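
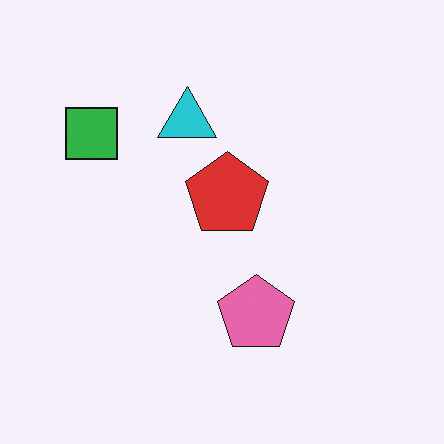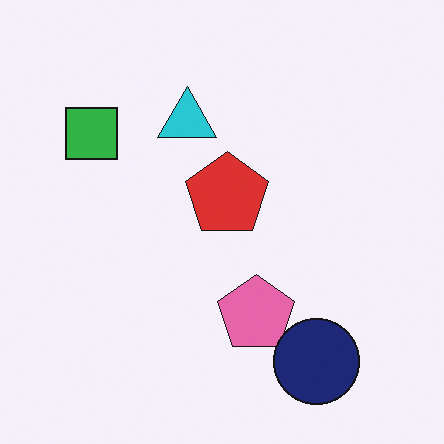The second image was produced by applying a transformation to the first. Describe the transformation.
This is the original image overlaid with an additional navy circle.

A navy circle appears in the second image that is absent from the first.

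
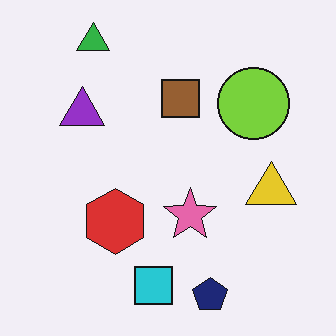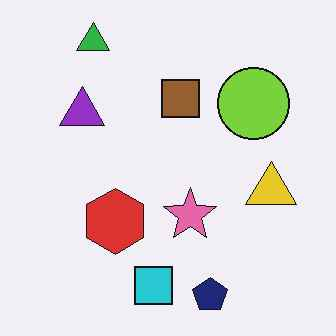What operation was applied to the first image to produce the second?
This is the original image given moderate JPEG compression.

Blocky 8×8 compression artifacts appear around shape edges and the flat background shows ringing — characteristic JPEG degradation.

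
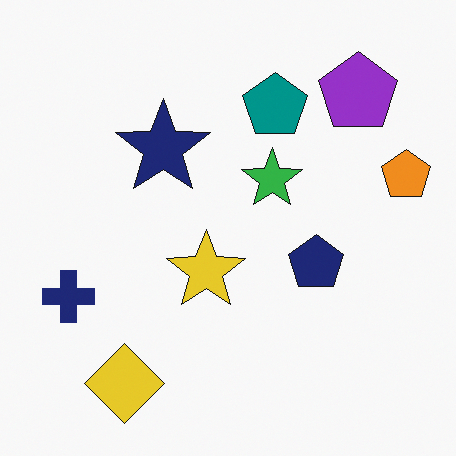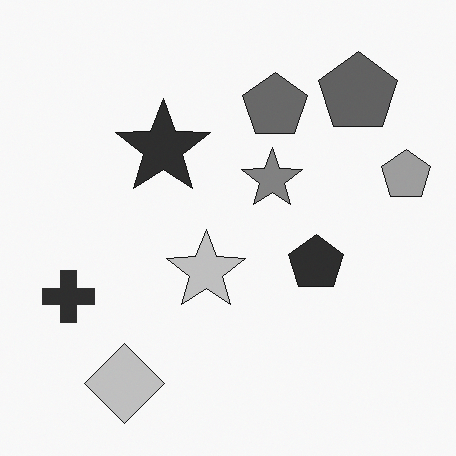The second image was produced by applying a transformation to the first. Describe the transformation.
It was converted to grayscale.

All color is removed — every shape is now a shade of grey.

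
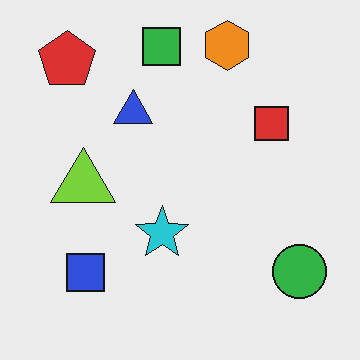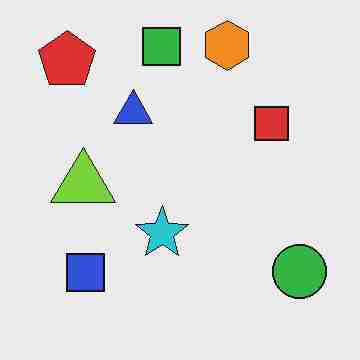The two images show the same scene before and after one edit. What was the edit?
The transformation is: degraded with heavy JPEG compression.

Blocky 8×8 compression artifacts appear around shape edges and the flat background shows ringing — characteristic JPEG degradation.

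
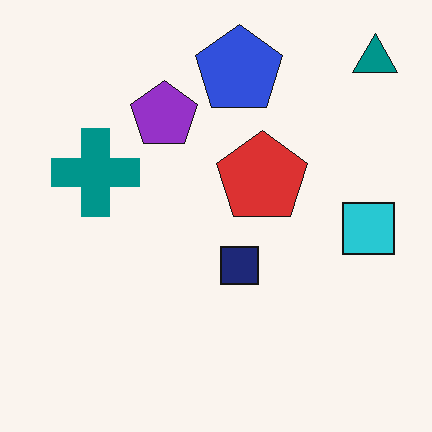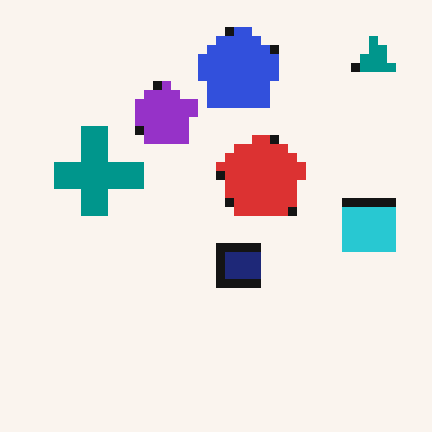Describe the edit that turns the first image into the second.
The image was heavily pixelated into large blocks.

Shapes are reduced to large square blocks; fine edges and outlines are lost — a downscale-then-upscale (mosaic) effect.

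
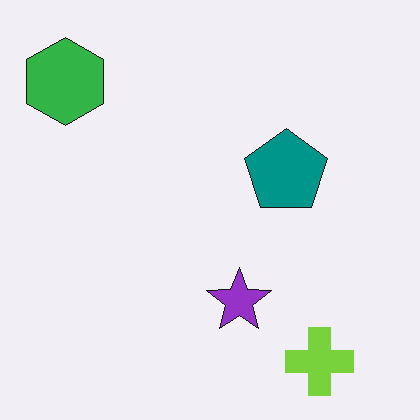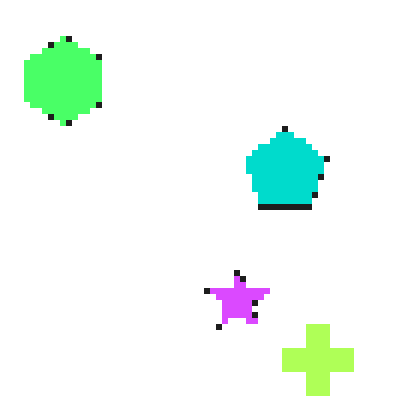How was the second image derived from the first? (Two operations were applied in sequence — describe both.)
Noticeably brightened, then pixelated into visible square blocks.

Every pixel — background and shapes alike — is uniformly brightened. Shapes are reduced to large square blocks; fine edges and outlines are lost — a downscale-then-upscale (mosaic) effect.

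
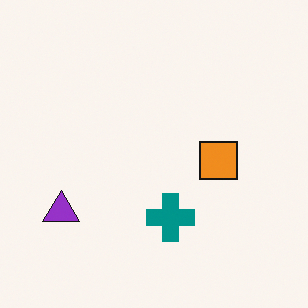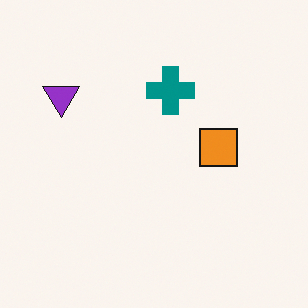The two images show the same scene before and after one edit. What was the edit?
Flipped vertically (top ↔ bottom).

The teal cross is in the bottom of the first image and the top of the second — shapes on opposite sides of the horizontal midline have swapped in a mirror flip.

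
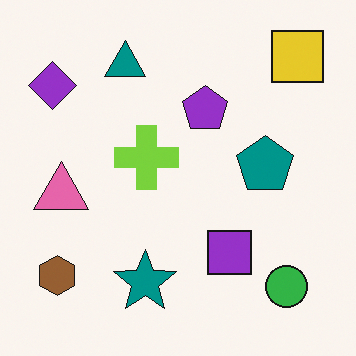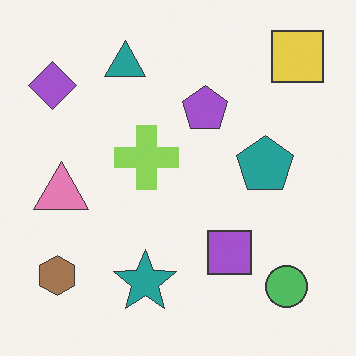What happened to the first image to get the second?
It was given slightly reduced contrast.

Tones are pushed toward mid-grey across the whole image — a global contrast change.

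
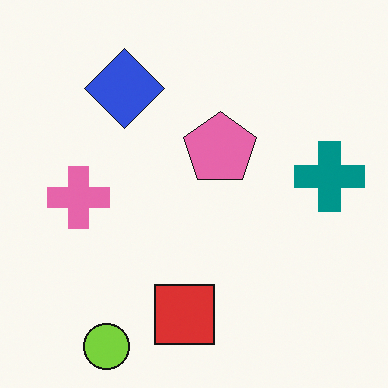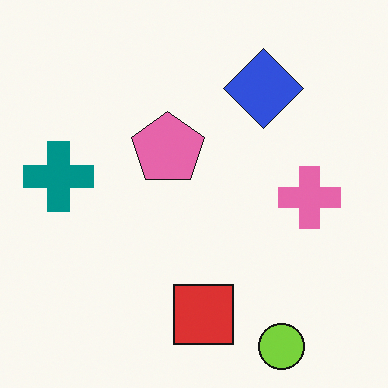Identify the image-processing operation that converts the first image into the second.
The second image is the first flipped horizontally (left ↔ right).

The teal cross is in the right of the first image and the left of the second — shapes on opposite sides of the vertical midline have swapped in a mirror flip.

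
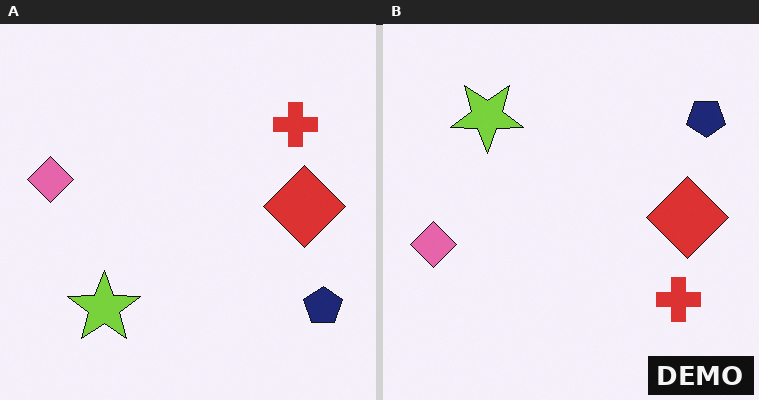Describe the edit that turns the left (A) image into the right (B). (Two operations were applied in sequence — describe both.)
This is the original image flipped vertically (top ↔ bottom), then watermarked with the text "DEMO" in the lower-right corner.

The lime star is in the bottom-left of the left (A) image and the top-left of the right (B) — shapes on opposite sides of the horizontal midline have swapped in a mirror flip. A dark label reading "DEMO" appears in the lower-right corner.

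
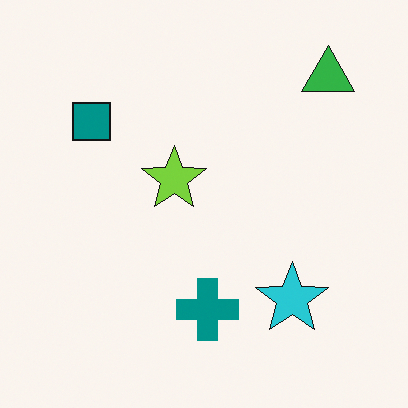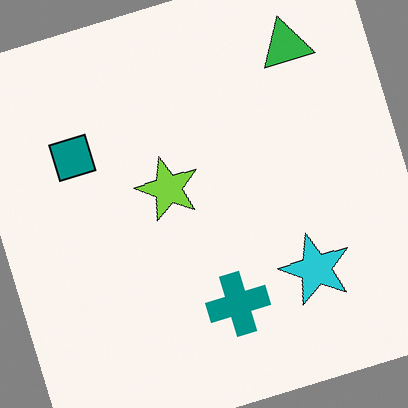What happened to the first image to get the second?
This is the original image rotated counter-clockwise by a clearly visible amount.

Every shape is tilted by the same angle and the image corners show triangular fill wedges — a whole-image rotation by a non-right angle.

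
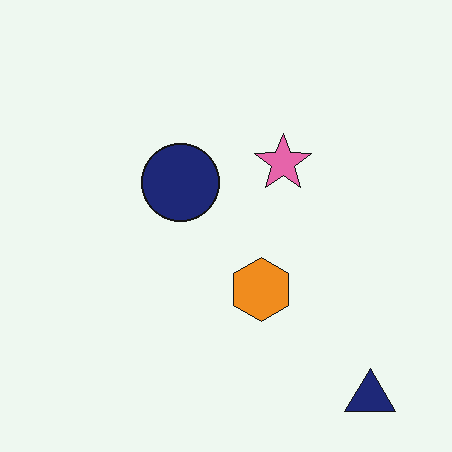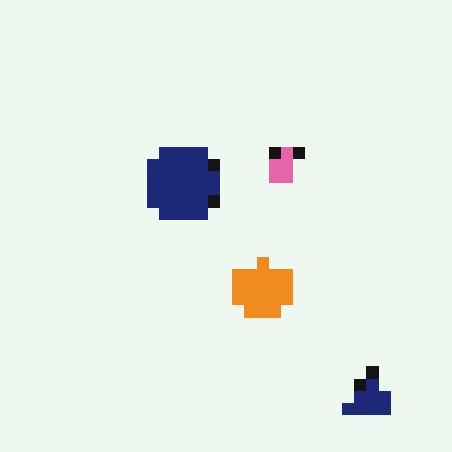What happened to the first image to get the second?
The image was heavily pixelated into large blocks.

Shapes are reduced to large square blocks; fine edges and outlines are lost — a downscale-then-upscale (mosaic) effect.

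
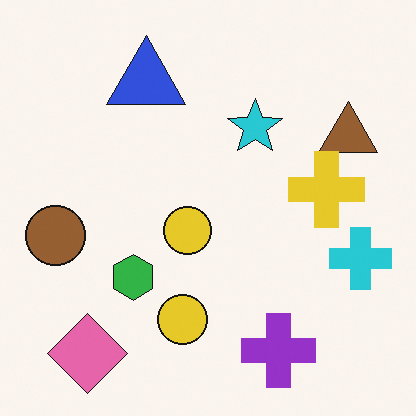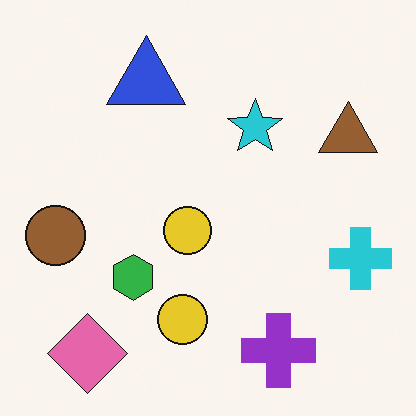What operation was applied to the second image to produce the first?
This is the original image overlaid with an additional yellow cross.

A yellow cross appears in the first image that is absent from the second.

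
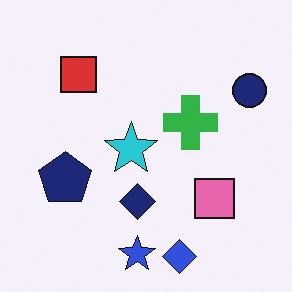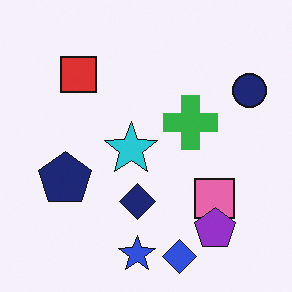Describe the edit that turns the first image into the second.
This is the original image overlaid with an additional purple pentagon.

A purple pentagon appears in the second image that is absent from the first.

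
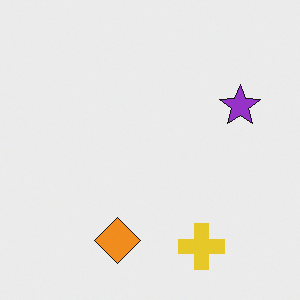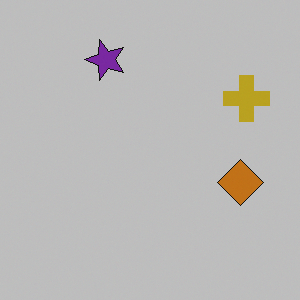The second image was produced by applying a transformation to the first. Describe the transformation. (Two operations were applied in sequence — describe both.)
The transformation is: rotated 90° counter-clockwise, then darkened a little.

The yellow cross sits in the bottom-right of the first image and the top-right of the second — consistent with a whole-image 90° counter-clockwise rotation. Every pixel — background and shapes alike — is uniformly darkened.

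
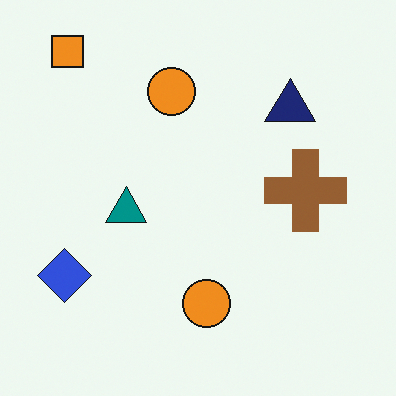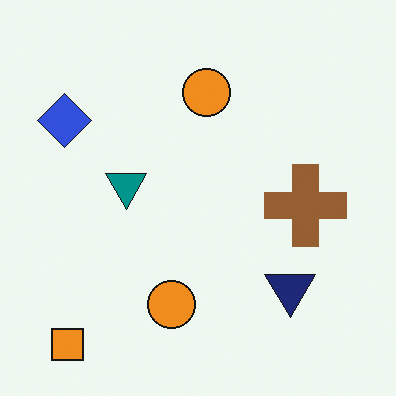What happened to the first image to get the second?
Flipped vertically (top ↔ bottom).

The orange square is in the top-left of the first image and the bottom-left of the second — shapes on opposite sides of the horizontal midline have swapped in a mirror flip.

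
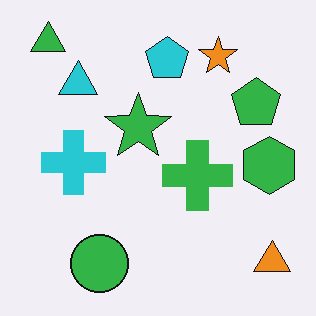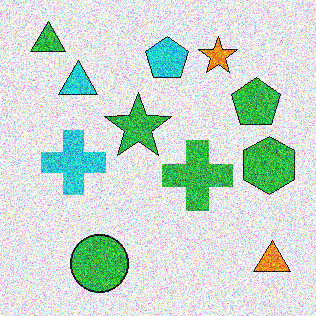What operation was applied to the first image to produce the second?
The transformation is: degraded with heavy additive noise.

Random speckle covers the whole image, including the flat background.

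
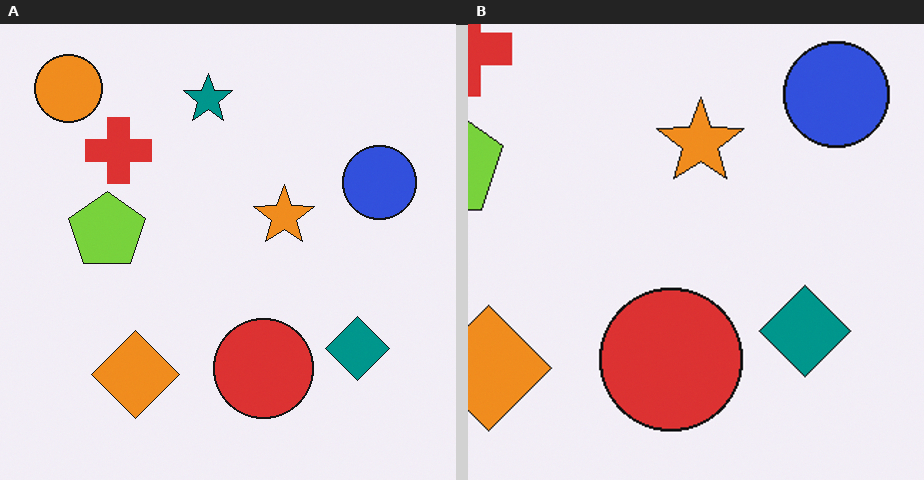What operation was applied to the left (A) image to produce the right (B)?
Cropped slightly and scaled back up.

The visible shapes are larger and the field of view is narrower; shapes near the original edges may be partly or wholly outside the frame — a crop-and-rescale.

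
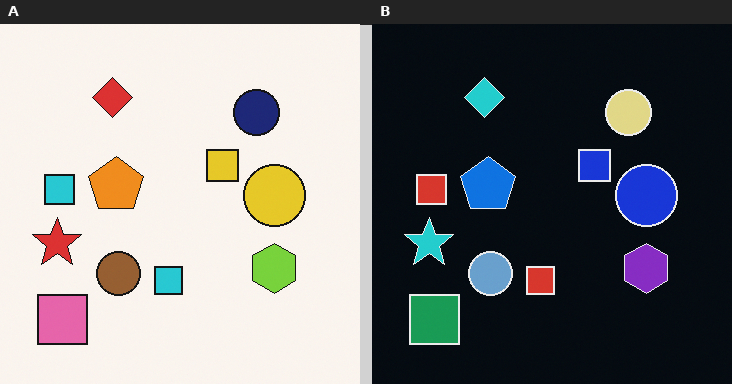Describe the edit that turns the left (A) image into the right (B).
The image was color-inverted (negative).

The light background has become dark and every shape's color is its complement — a photographic negative.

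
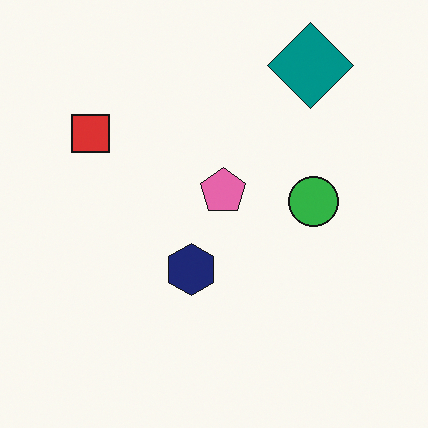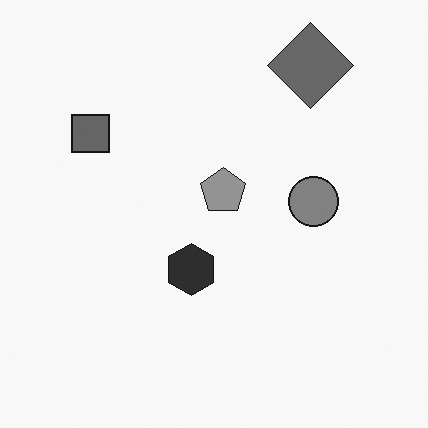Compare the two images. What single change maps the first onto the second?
It was converted to grayscale.

All color is removed — every shape is now a shade of grey.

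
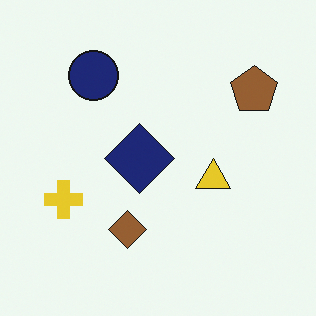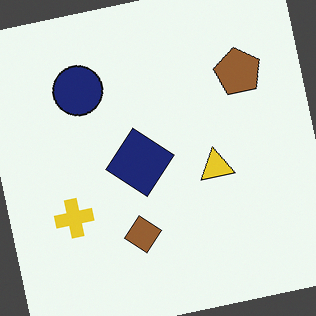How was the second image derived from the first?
It was rotated counter-clockwise by a small amount.

Every shape is tilted by the same angle and the image corners show triangular fill wedges — a whole-image rotation by a non-right angle.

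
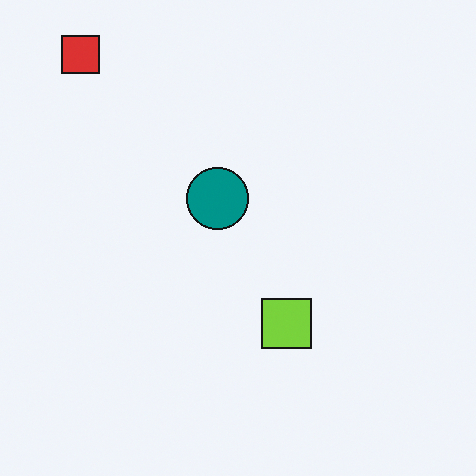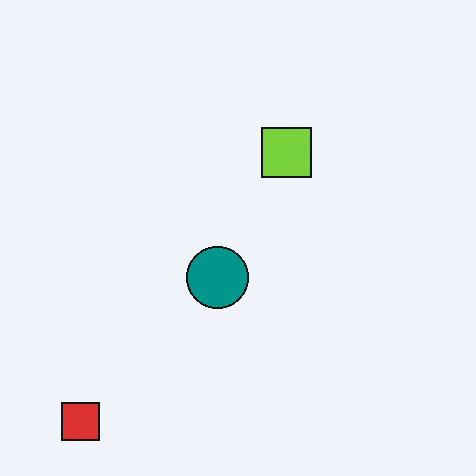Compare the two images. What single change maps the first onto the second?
The image was flipped vertically (top ↔ bottom).

The red square is in the top-left of the first image and the bottom-left of the second — shapes on opposite sides of the horizontal midline have swapped in a mirror flip.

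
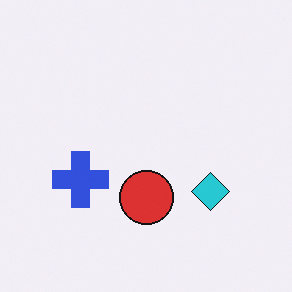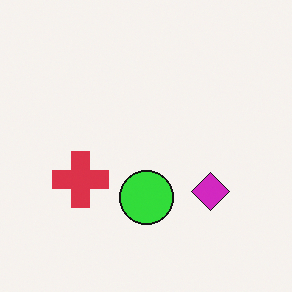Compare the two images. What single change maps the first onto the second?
The second image is the first hue-shifted through roughly a third of the color wheel.

Every shape's color has rotated by the same amount around the hue wheel — a uniform hue shift.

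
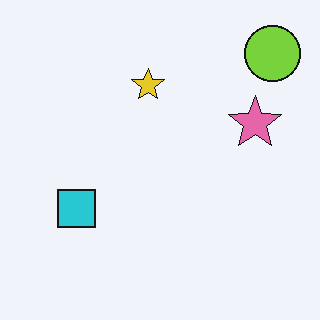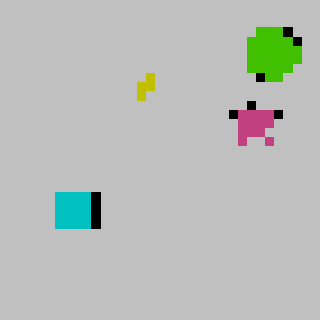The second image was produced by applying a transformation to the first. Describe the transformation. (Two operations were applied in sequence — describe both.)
This is the original image heavily posterized to just a handful of flat colors, then heavily pixelated into large blocks.

Each flat color has snapped to a coarser quantized level — most visibly, the near-white background has dropped to a flat grey. Shapes are reduced to large square blocks; fine edges and outlines are lost — a downscale-then-upscale (mosaic) effect.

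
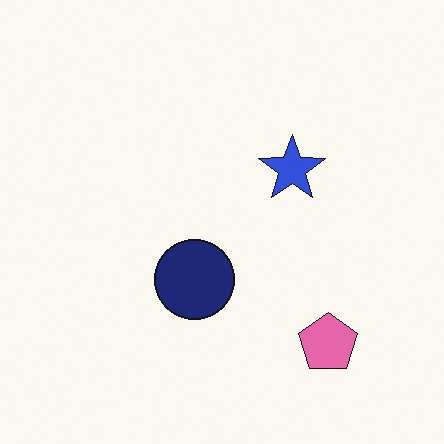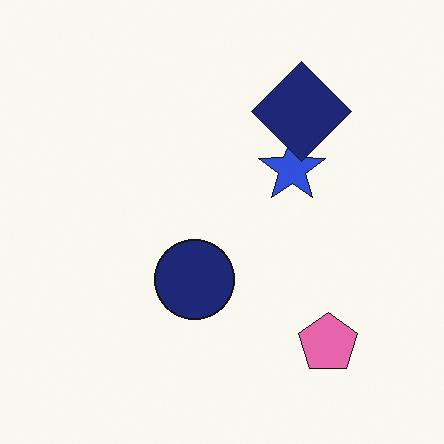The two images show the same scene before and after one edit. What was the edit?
The image was overlaid with an additional navy diamond.

A navy diamond appears in the second image that is absent from the first.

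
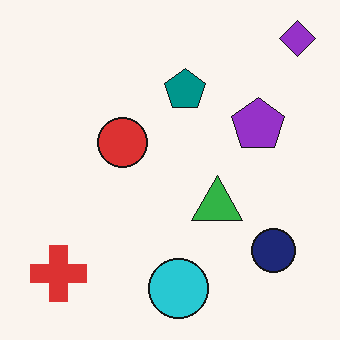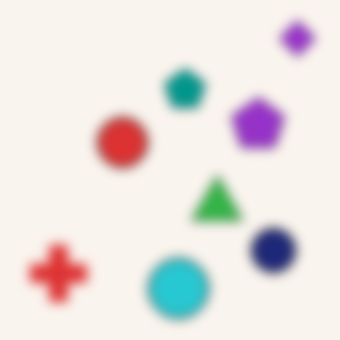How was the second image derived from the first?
This is the original image strongly gaussian-blurred.

Shape edges and outlines are uniformly softened across the whole image.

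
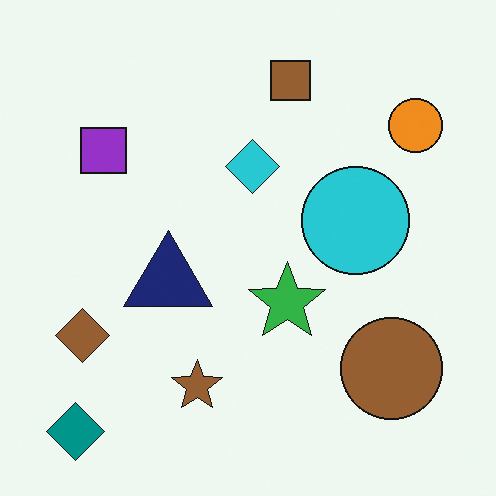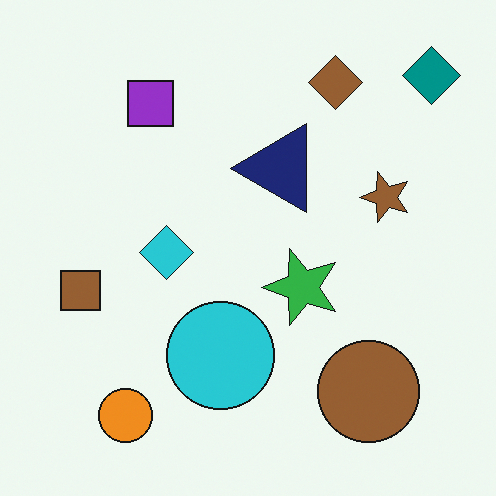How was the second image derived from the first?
The image was transposed (reflected across the top-left ↔ bottom-right diagonal).

Shapes have swapped their row and column positions — what was in the top-right is now in the bottom-left — a diagonal reflection.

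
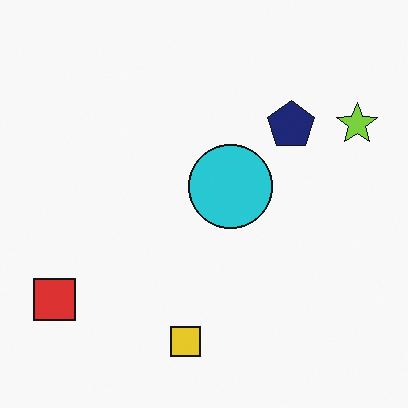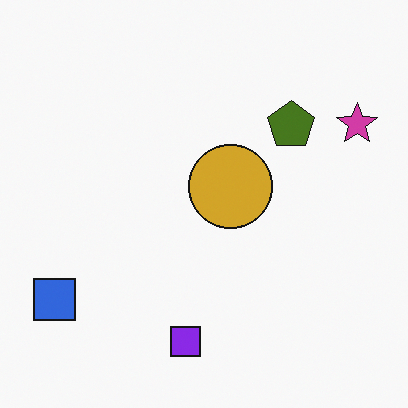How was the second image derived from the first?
The second image is the first hue-shifted by a large amount.

Every shape's color has rotated by the same amount around the hue wheel — a uniform hue shift.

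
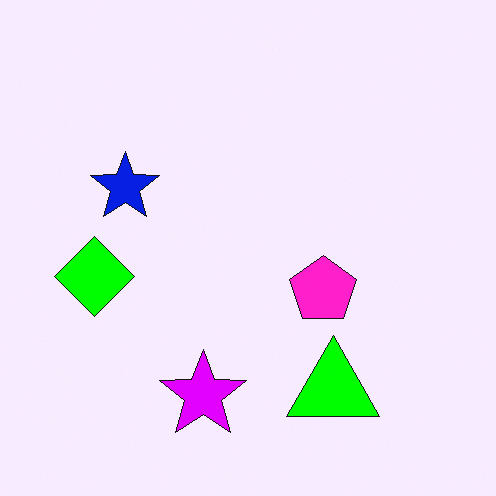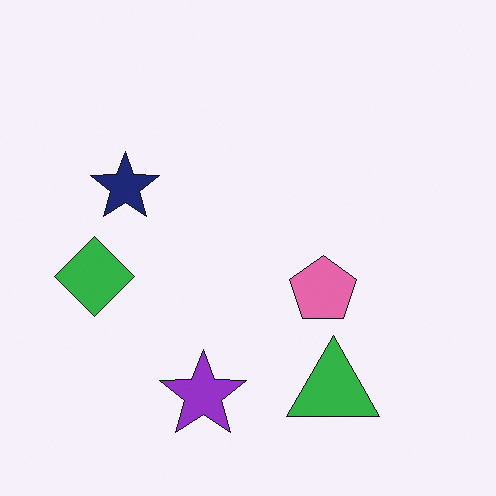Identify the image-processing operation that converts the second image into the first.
The image was heavily oversaturated.

All colors are more vivid — a global saturation change.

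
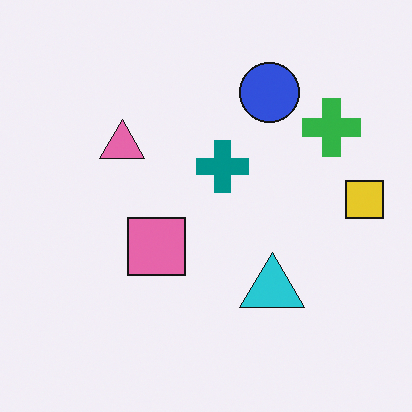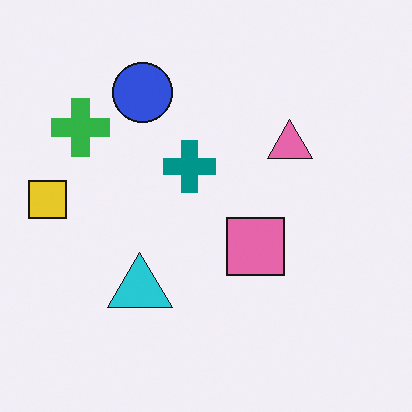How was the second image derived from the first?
It was flipped horizontally (left ↔ right).

The yellow square is in the right of the first image and the left of the second — shapes on opposite sides of the vertical midline have swapped in a mirror flip.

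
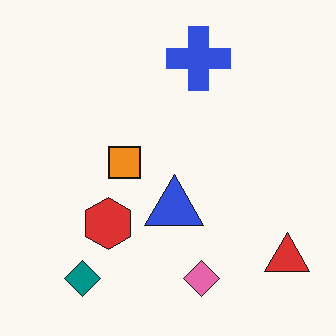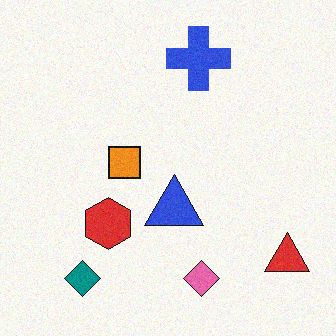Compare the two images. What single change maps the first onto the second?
This is the original image degraded with a light layer of grain.

Random speckle covers the whole image, including the flat background.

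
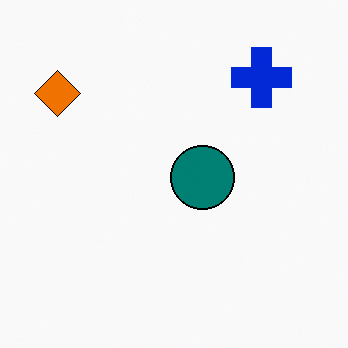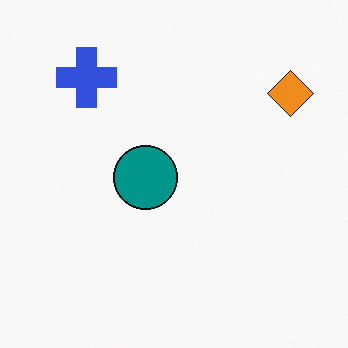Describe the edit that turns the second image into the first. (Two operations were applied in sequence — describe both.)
It was given slightly increased contrast, then flipped horizontally (left ↔ right).

Tones are pushed away from mid-grey across the whole image — a global contrast change. The orange diamond is in the top-right of the second image and the top-left of the first — shapes on opposite sides of the vertical midline have swapped in a mirror flip.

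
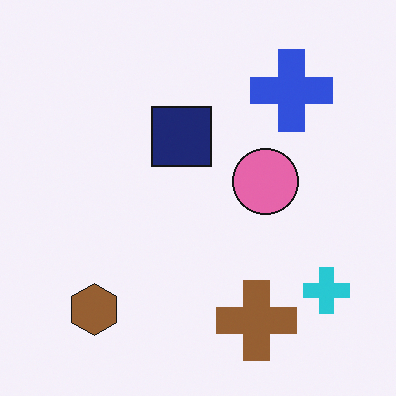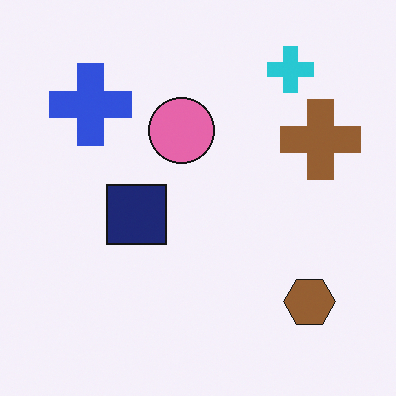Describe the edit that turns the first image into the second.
The second image is the first rotated 90° counter-clockwise.

The cyan cross sits in the bottom-right of the first image and the top-right of the second — consistent with a whole-image 90° counter-clockwise rotation.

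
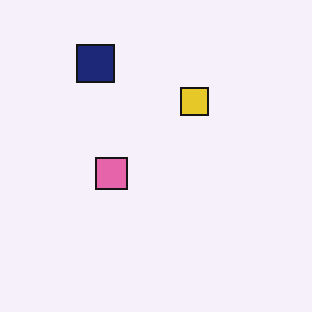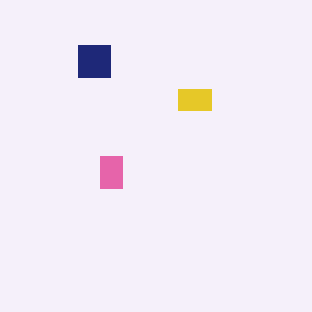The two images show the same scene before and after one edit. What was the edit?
The transformation is: coarsely pixelated.

Shapes are reduced to large square blocks; fine edges and outlines are lost — a downscale-then-upscale (mosaic) effect.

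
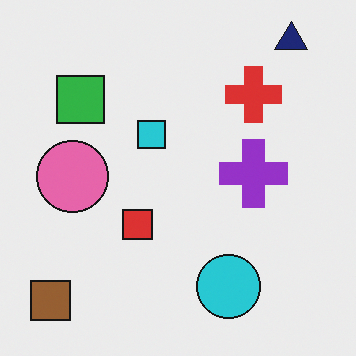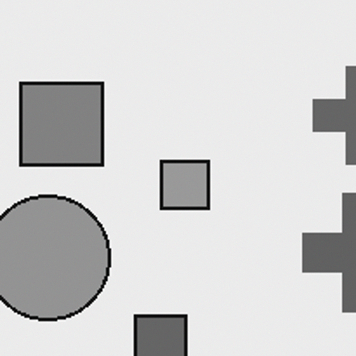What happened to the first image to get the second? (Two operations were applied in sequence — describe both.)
This is the original image converted to grayscale, then cropped to a noticeably smaller region and rescaled.

All color is removed — every shape is now a shade of grey. The visible shapes are larger and the field of view is narrower; shapes near the original edges may be partly or wholly outside the frame — a crop-and-rescale.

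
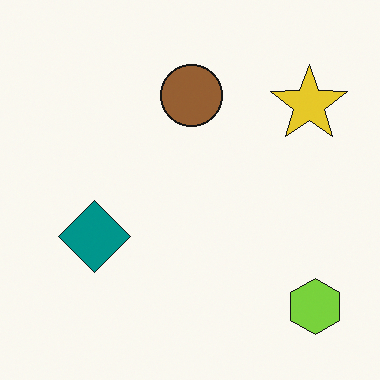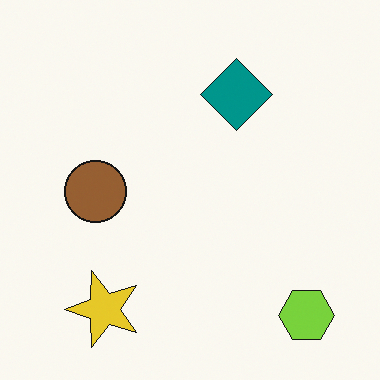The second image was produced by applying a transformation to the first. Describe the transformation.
Transposed (reflected across the top-left ↔ bottom-right diagonal).

Shapes have swapped their row and column positions — what was in the top-right is now in the bottom-left — a diagonal reflection.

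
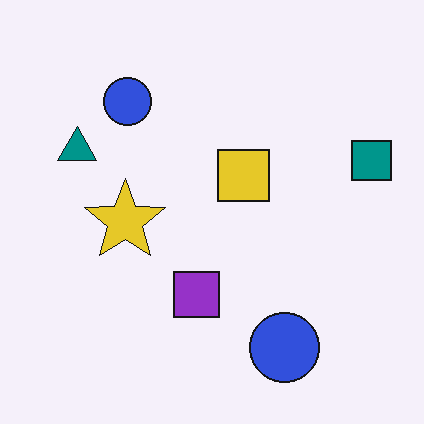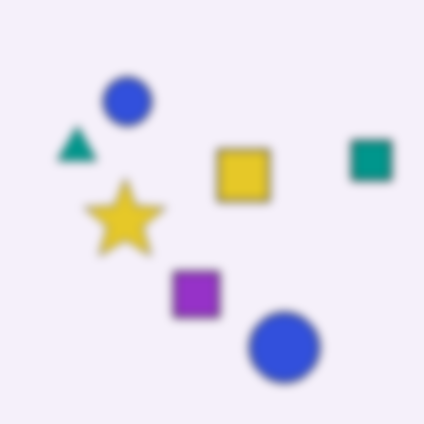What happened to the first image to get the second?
This is the original image noticeably gaussian-blurred.

Shape edges and outlines are uniformly softened across the whole image.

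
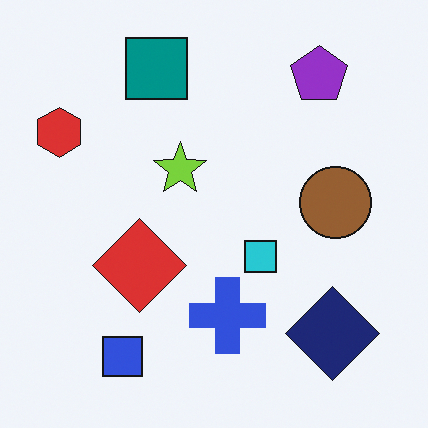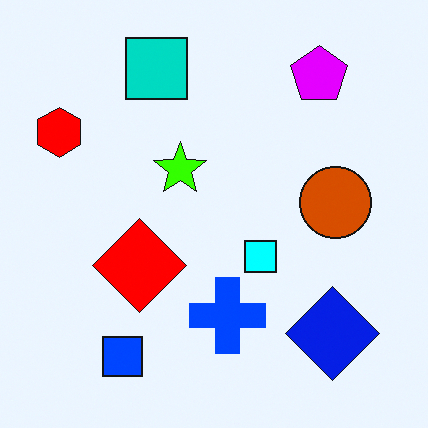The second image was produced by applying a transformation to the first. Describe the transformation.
Heavily oversaturated.

All colors are more vivid — a global saturation change.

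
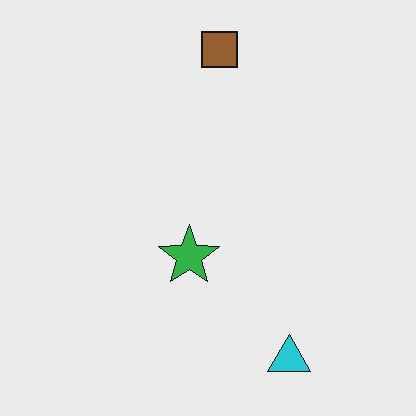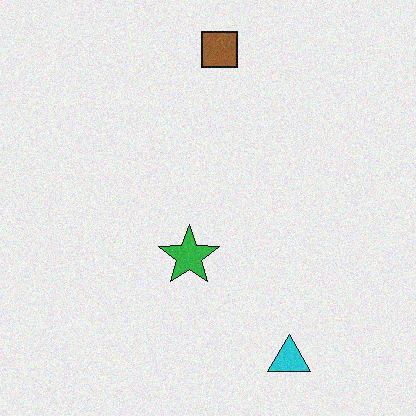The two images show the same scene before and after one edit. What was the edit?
The second image is the first degraded with light additive noise.

Random speckle covers the whole image, including the flat background.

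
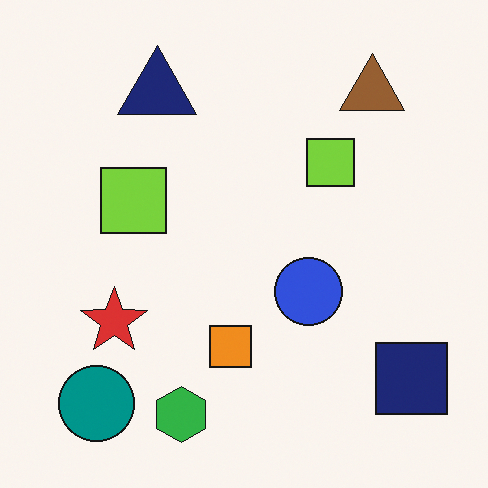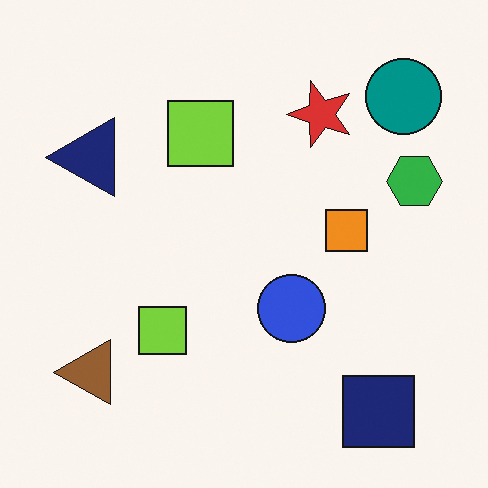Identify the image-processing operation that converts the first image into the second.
The transformation is: transposed (reflected across the top-left ↔ bottom-right diagonal).

Shapes have swapped their row and column positions — what was in the top-right is now in the bottom-left — a diagonal reflection.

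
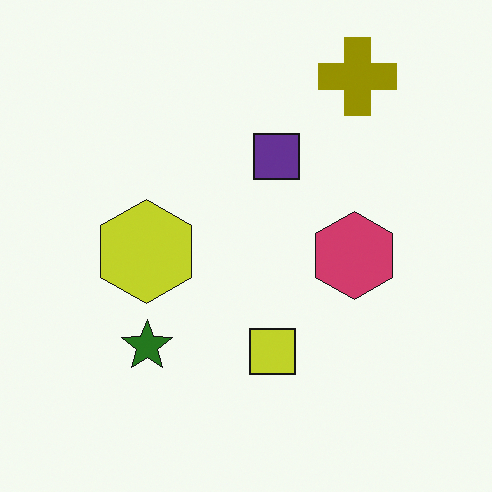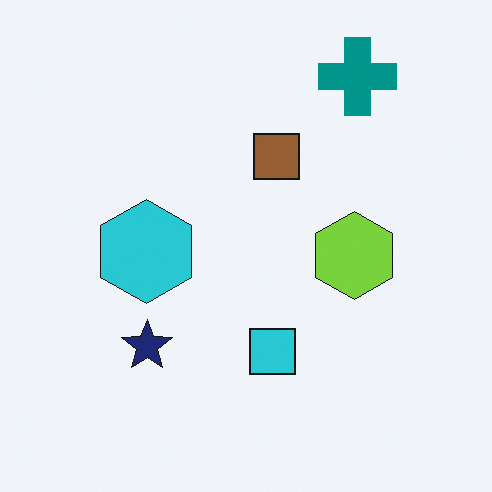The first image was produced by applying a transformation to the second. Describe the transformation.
The first image is the second hue-shifted by a large amount.

Every shape's color has rotated by the same amount around the hue wheel — a uniform hue shift.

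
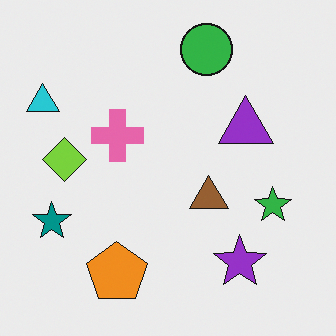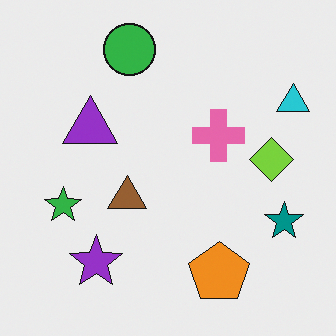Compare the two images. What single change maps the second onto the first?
The transformation is: flipped horizontally (left ↔ right).

The cyan triangle is in the top-right of the second image and the top-left of the first — shapes on opposite sides of the vertical midline have swapped in a mirror flip.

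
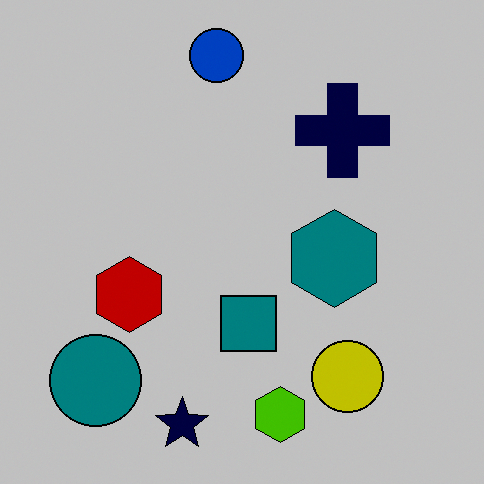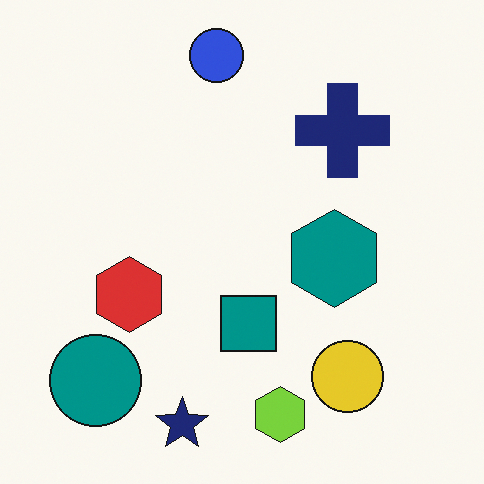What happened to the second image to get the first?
The transformation is: aggressively posterized.

Each flat color has snapped to a coarser quantized level — most visibly, the near-white background has dropped to a flat grey.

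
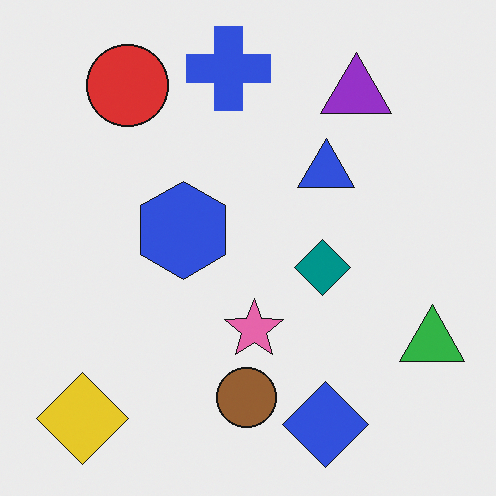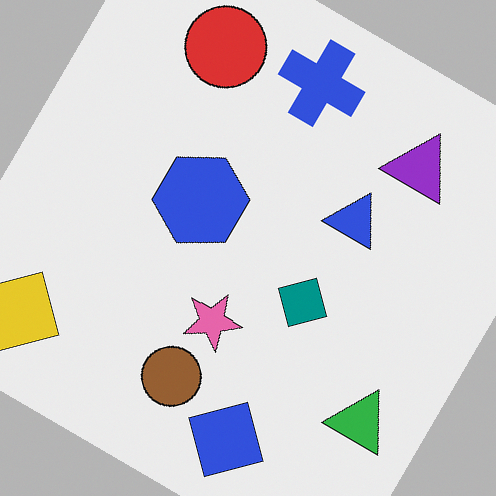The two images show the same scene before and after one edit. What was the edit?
The transformation is: rotated clockwise by a large amount — several tens of degrees.

Every shape is tilted by the same angle and the image corners show triangular fill wedges — a whole-image rotation by a non-right angle.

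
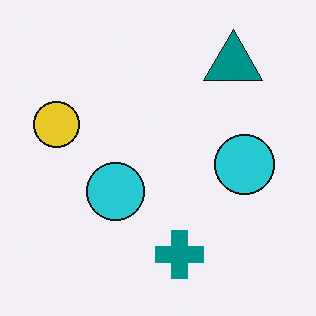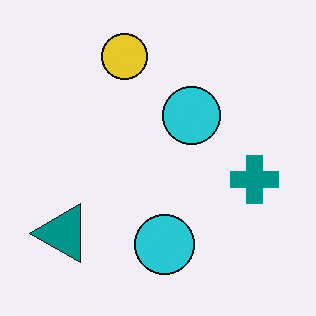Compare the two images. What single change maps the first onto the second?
Transposed (reflected across the top-left ↔ bottom-right diagonal).

Shapes have swapped their row and column positions — what was in the top-right is now in the bottom-left — a diagonal reflection.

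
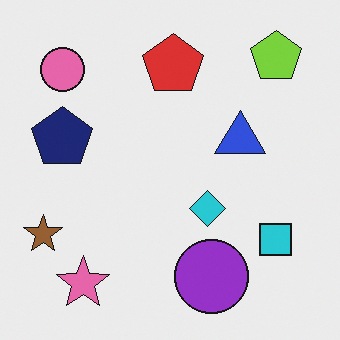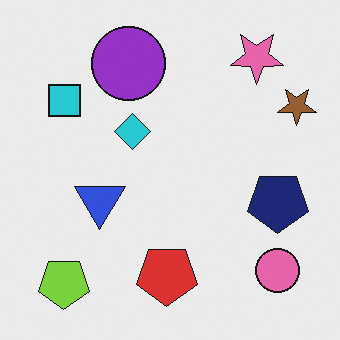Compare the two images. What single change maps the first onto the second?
Rotated 180°.

The lime pentagon sits in the top-right of the first image and the bottom-left of the second — consistent with a whole-image 180° rotation.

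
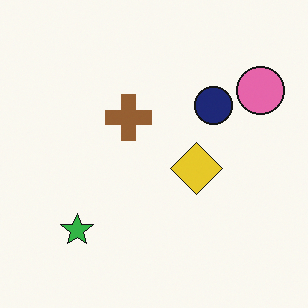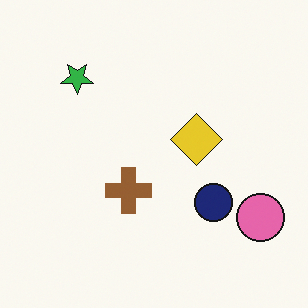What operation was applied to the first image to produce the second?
The transformation is: flipped vertically (top ↔ bottom).

The green star is in the bottom-left of the first image and the top-left of the second — shapes on opposite sides of the horizontal midline have swapped in a mirror flip.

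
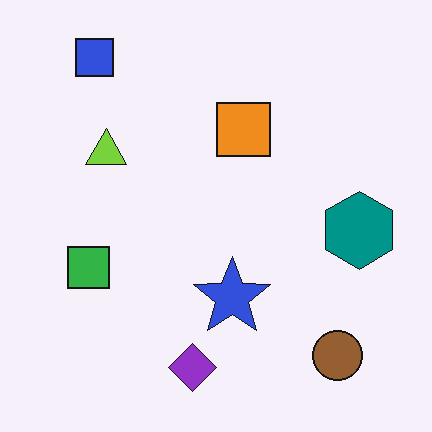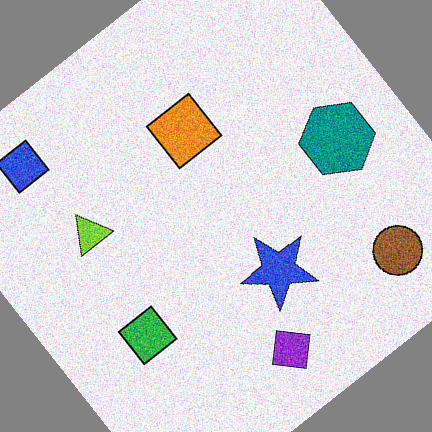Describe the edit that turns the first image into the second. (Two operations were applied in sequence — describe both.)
The second image is the first degraded with moderate additive noise, then rotated counter-clockwise by a large amount — several tens of degrees.

Random speckle covers the whole image, including the flat background. Every shape is tilted by the same angle and the image corners show triangular fill wedges — a whole-image rotation by a non-right angle.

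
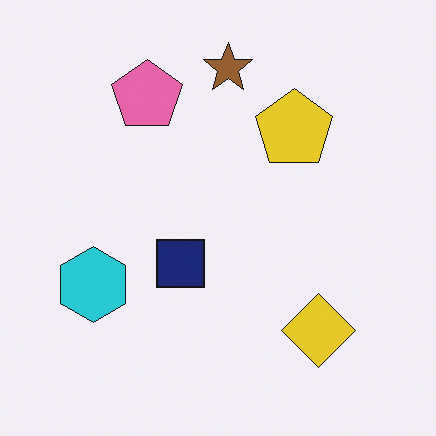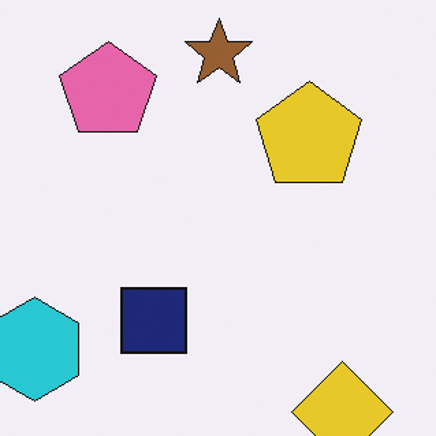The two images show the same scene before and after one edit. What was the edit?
The second image is the first cropped to a modestly smaller region and rescaled.

The visible shapes are larger and the field of view is narrower; shapes near the original edges may be partly or wholly outside the frame — a crop-and-rescale.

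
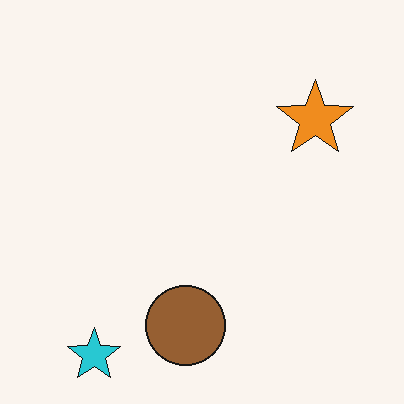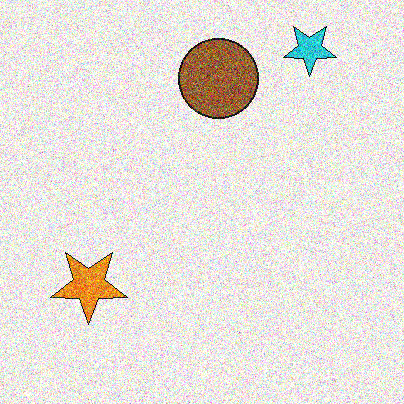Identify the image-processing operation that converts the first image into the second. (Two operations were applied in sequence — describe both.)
This is the original image rotated 180°, then degraded with a thick layer of grain.

The cyan star sits in the bottom-left of the first image and the top-right of the second — consistent with a whole-image 180° rotation. Random speckle covers the whole image, including the flat background.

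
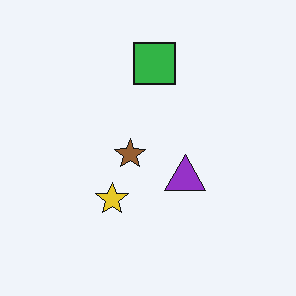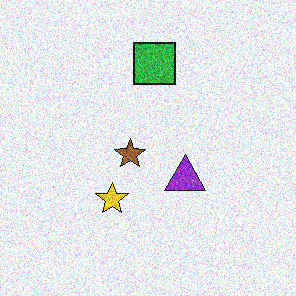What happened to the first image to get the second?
The transformation is: degraded with heavy additive noise.

Random speckle covers the whole image, including the flat background.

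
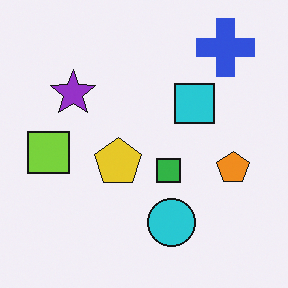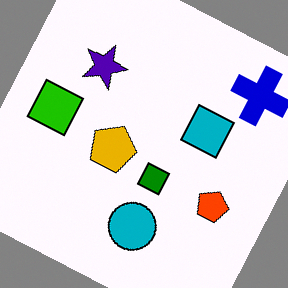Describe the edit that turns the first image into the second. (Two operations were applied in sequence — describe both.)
Given much higher contrast, then rotated clockwise by a moderate amount.

Tones are pushed away from mid-grey across the whole image — a global contrast change. Every shape is tilted by the same angle and the image corners show triangular fill wedges — a whole-image rotation by a non-right angle.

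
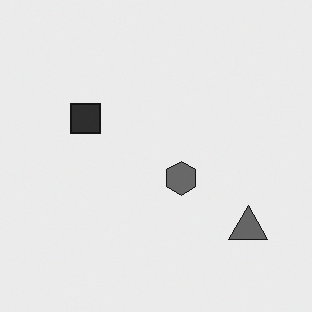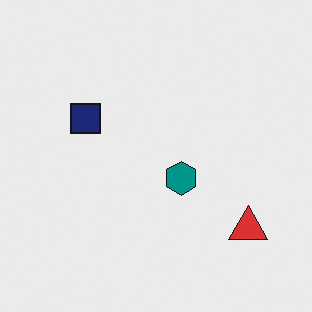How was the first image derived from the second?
It was converted to grayscale.

All color is removed — every shape is now a shade of grey.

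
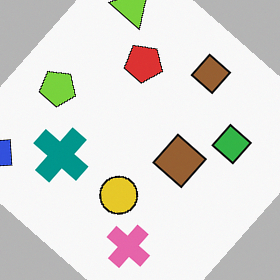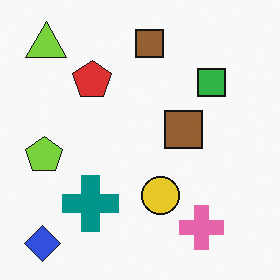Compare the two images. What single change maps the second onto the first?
The transformation is: rotated clockwise by a large amount — several tens of degrees.

Every shape is tilted by the same angle and the image corners show triangular fill wedges — a whole-image rotation by a non-right angle.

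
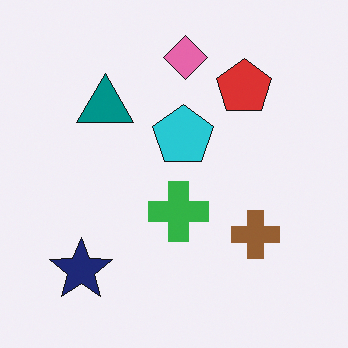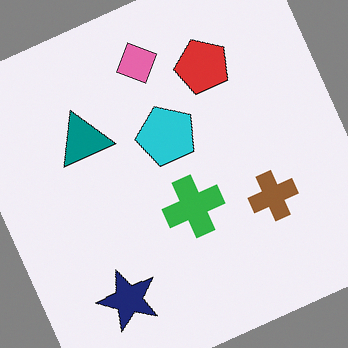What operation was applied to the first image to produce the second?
It was rotated counter-clockwise by a clearly visible amount.

Every shape is tilted by the same angle and the image corners show triangular fill wedges — a whole-image rotation by a non-right angle.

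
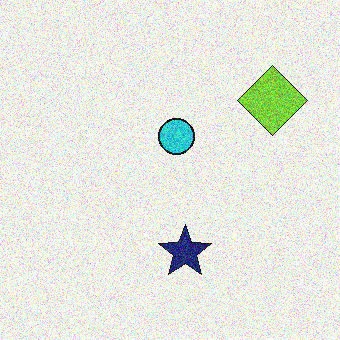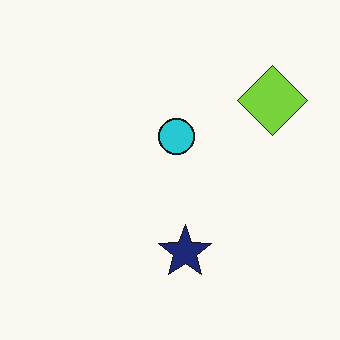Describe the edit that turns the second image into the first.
The transformation is: degraded with strong gaussian noise.

Random speckle covers the whole image, including the flat background.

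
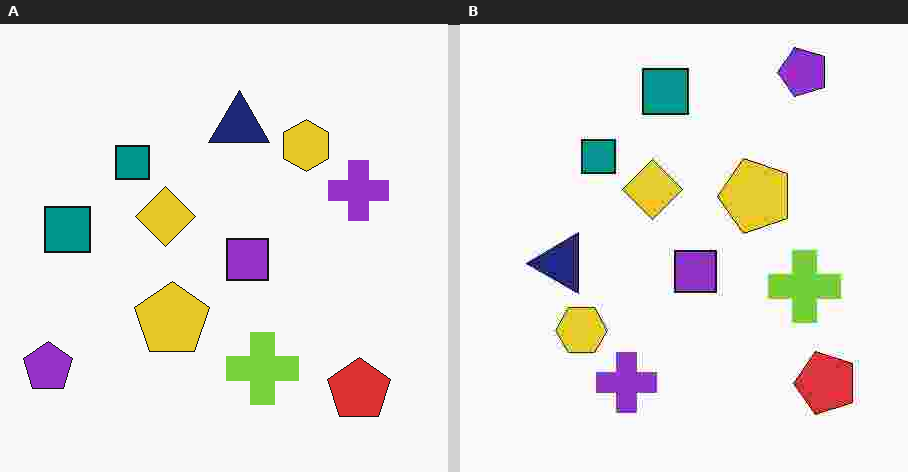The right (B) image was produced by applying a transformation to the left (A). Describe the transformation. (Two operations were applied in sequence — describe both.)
The transformation is: transposed (reflected across the top-left ↔ bottom-right diagonal), then degraded with heavy JPEG compression.

Shapes have swapped their row and column positions — what was in the top-right is now in the bottom-left — a diagonal reflection. Blocky 8×8 compression artifacts appear around shape edges and the flat background shows ringing — characteristic JPEG degradation.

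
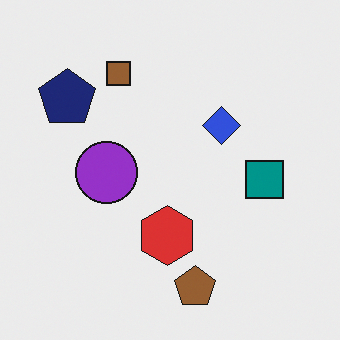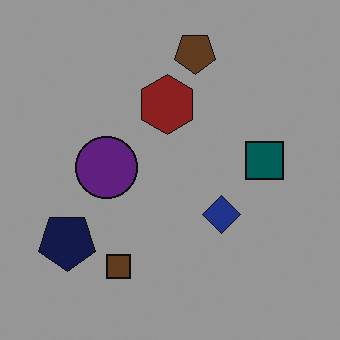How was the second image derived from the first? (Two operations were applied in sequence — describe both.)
This is the original image flipped vertically (top ↔ bottom), then substantially darkened.

The brown pentagon is in the bottom of the first image and the top of the second — shapes on opposite sides of the horizontal midline have swapped in a mirror flip. Every pixel — background and shapes alike — is uniformly darkened.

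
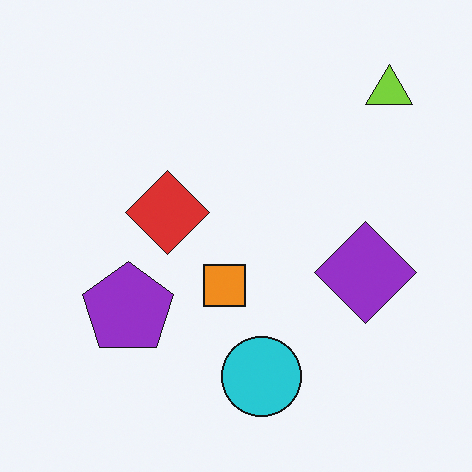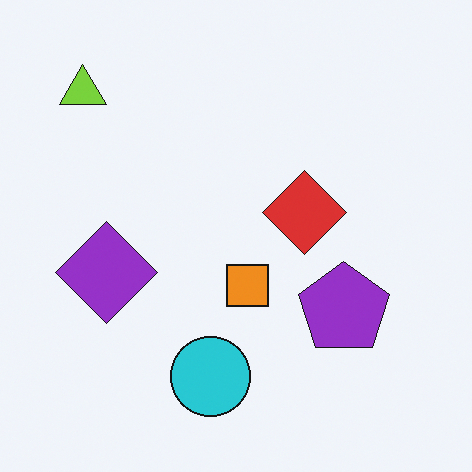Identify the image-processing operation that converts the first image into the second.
This is the original image flipped horizontally (left ↔ right).

The lime triangle is in the top-right of the first image and the top-left of the second — shapes on opposite sides of the vertical midline have swapped in a mirror flip.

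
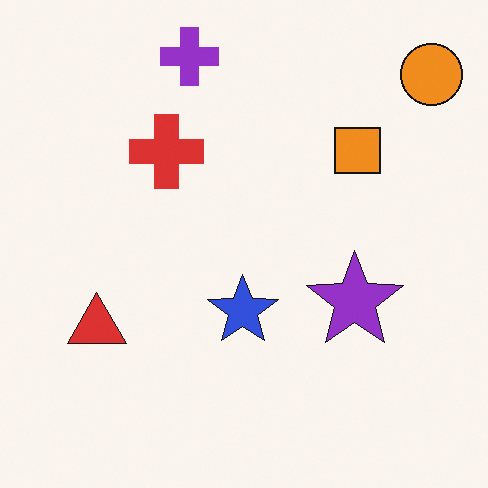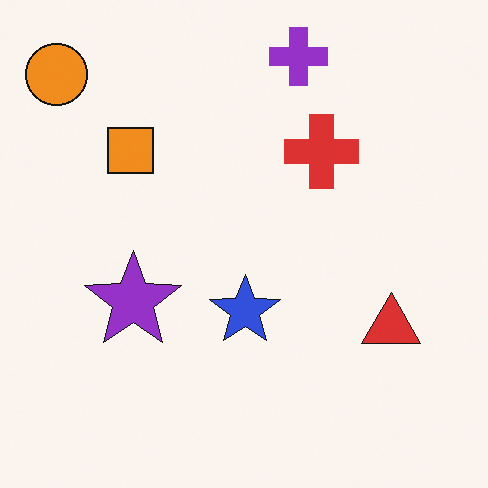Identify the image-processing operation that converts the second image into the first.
It was flipped horizontally (left ↔ right).

The orange circle is in the top-left of the second image and the top-right of the first — shapes on opposite sides of the vertical midline have swapped in a mirror flip.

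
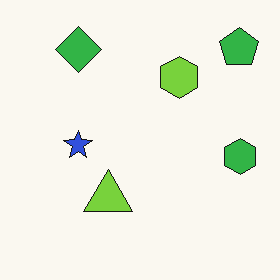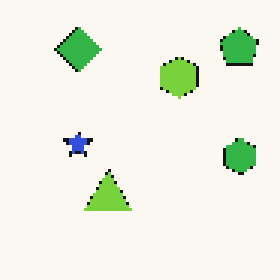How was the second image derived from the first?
The transformation is: mildly pixelated.

Shapes are reduced to large square blocks; fine edges and outlines are lost — a downscale-then-upscale (mosaic) effect.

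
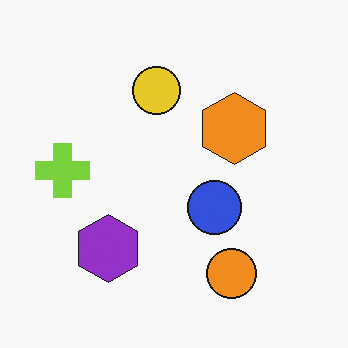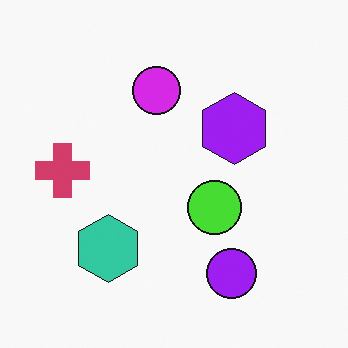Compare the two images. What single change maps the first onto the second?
The transformation is: hue-shifted by a large amount.

Every shape's color has rotated by the same amount around the hue wheel — a uniform hue shift.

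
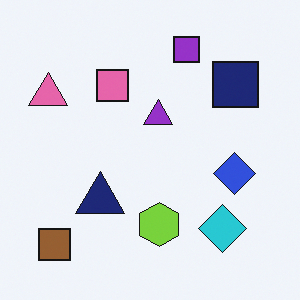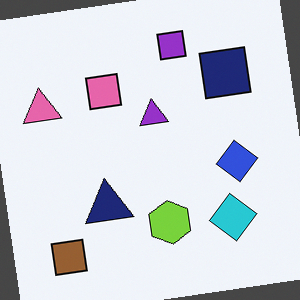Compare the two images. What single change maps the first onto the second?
This is the original image rotated counter-clockwise by a small amount.

Every shape is tilted by the same angle and the image corners show triangular fill wedges — a whole-image rotation by a non-right angle.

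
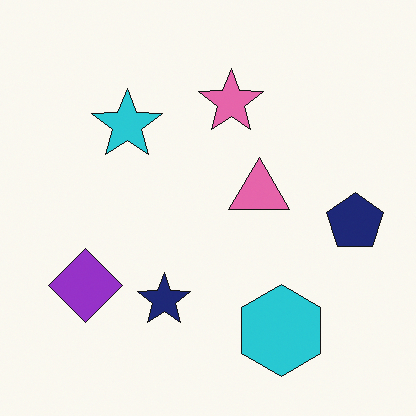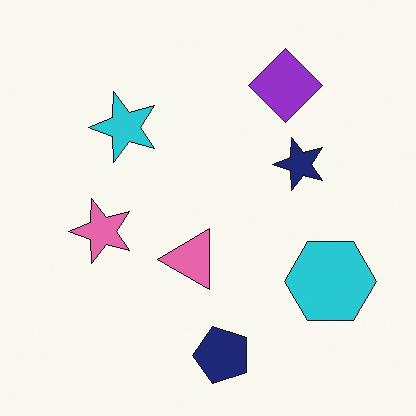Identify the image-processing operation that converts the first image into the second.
It was transposed (reflected across the top-left ↔ bottom-right diagonal).

Shapes have swapped their row and column positions — what was in the top-right is now in the bottom-left — a diagonal reflection.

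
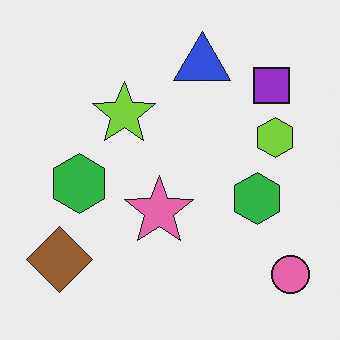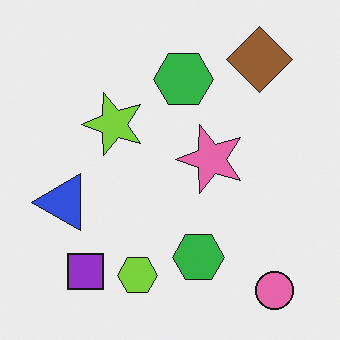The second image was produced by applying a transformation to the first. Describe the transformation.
The transformation is: transposed (reflected across the top-left ↔ bottom-right diagonal).

Shapes have swapped their row and column positions — what was in the top-right is now in the bottom-left — a diagonal reflection.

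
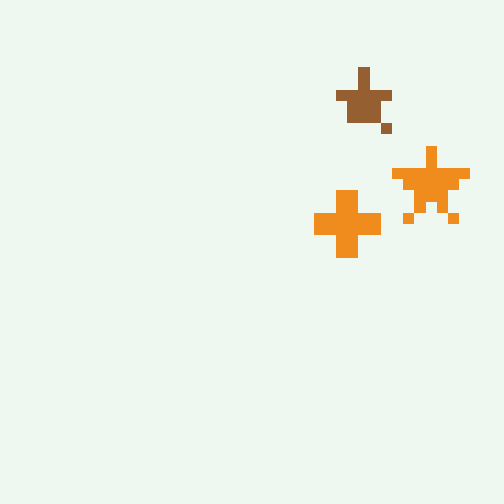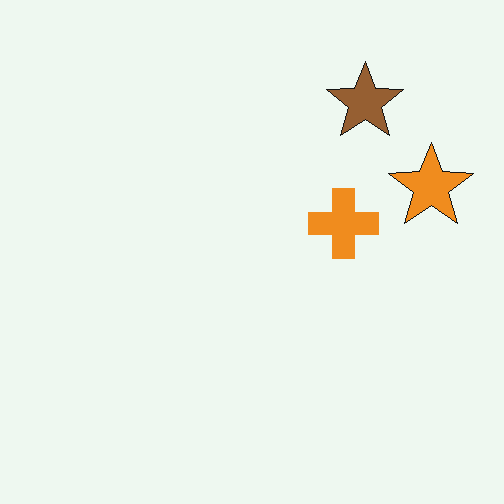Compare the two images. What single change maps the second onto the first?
The transformation is: coarsely pixelated.

Shapes are reduced to large square blocks; fine edges and outlines are lost — a downscale-then-upscale (mosaic) effect.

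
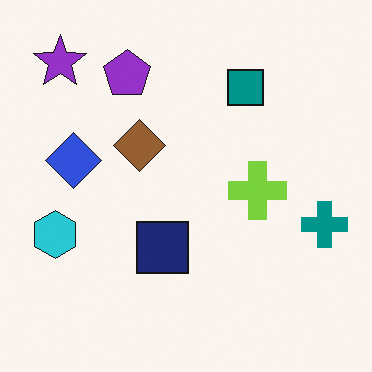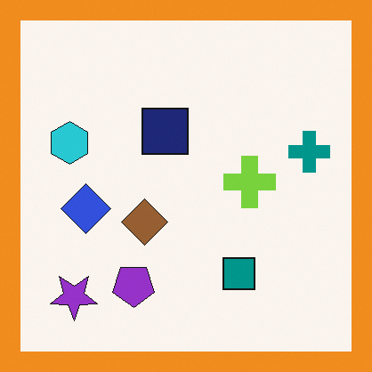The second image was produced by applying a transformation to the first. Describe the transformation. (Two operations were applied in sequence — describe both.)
The transformation is: flipped vertically (top ↔ bottom), then framed with a orange border.

The purple star is in the top-left of the first image and the bottom-left of the second — shapes on opposite sides of the horizontal midline have swapped in a mirror flip. A solid orange frame runs around the edge of the second image, with the content slightly shrunk inside it.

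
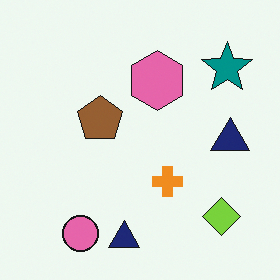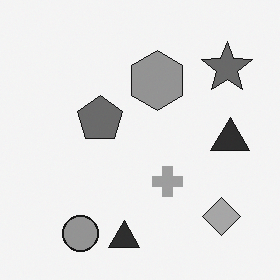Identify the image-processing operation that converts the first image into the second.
The image was converted to grayscale.

All color is removed — every shape is now a shade of grey.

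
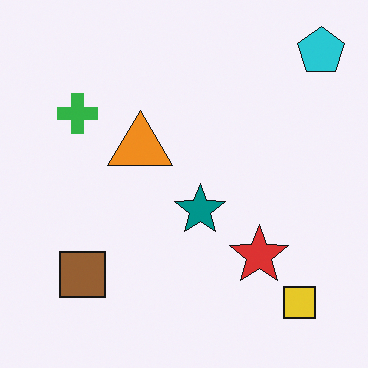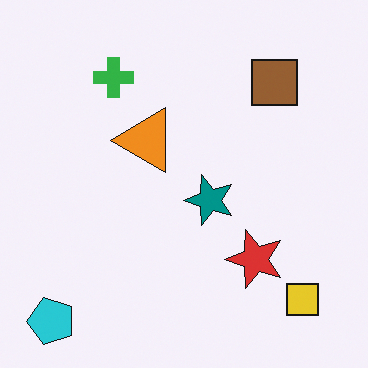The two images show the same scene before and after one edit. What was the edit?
Transposed (reflected across the top-left ↔ bottom-right diagonal).

Shapes have swapped their row and column positions — what was in the top-right is now in the bottom-left — a diagonal reflection.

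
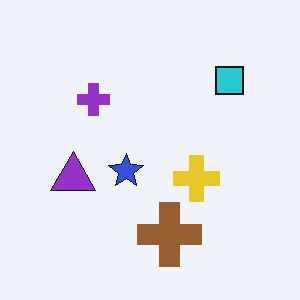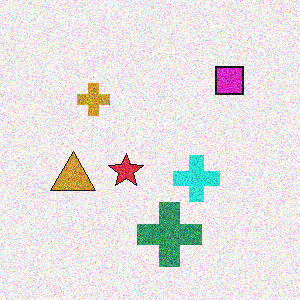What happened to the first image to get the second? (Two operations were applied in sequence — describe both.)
It was degraded with a thick layer of grain, then hue-shifted through roughly a third of the color wheel.

Random speckle covers the whole image, including the flat background. Every shape's color has rotated by the same amount around the hue wheel — a uniform hue shift.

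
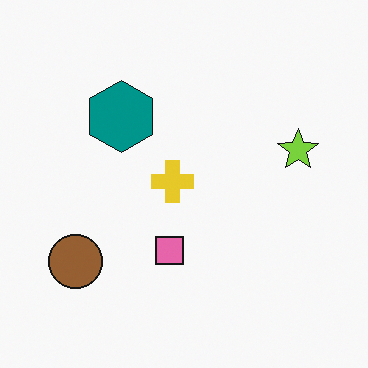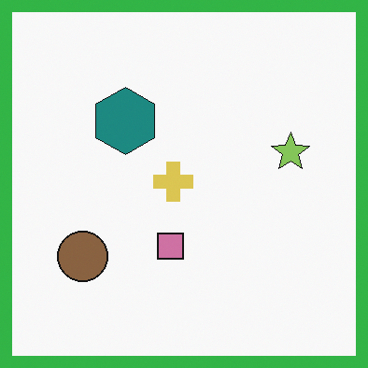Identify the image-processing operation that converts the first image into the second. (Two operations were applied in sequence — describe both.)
Slightly desaturated, then framed with a green border.

All colors are more muted and greyish — a global saturation change. A solid green frame runs around the edge of the second image, with the content slightly shrunk inside it.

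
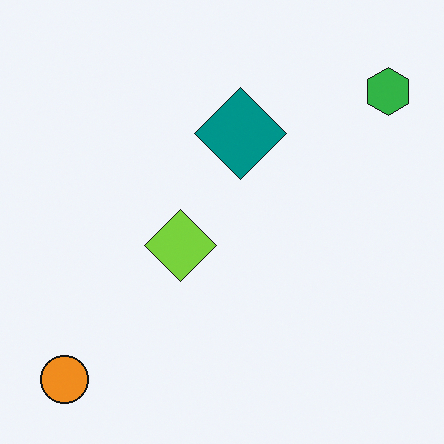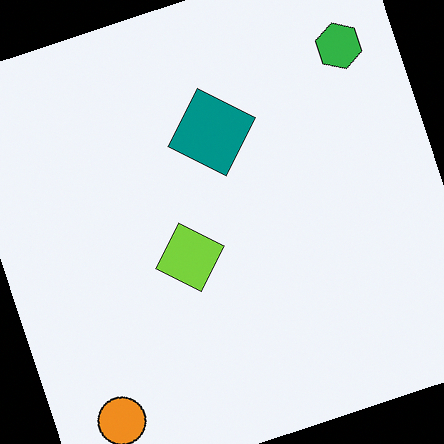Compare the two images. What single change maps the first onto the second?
This is the original image rotated counter-clockwise by a clearly visible amount.

Every shape is tilted by the same angle and the image corners show triangular fill wedges — a whole-image rotation by a non-right angle.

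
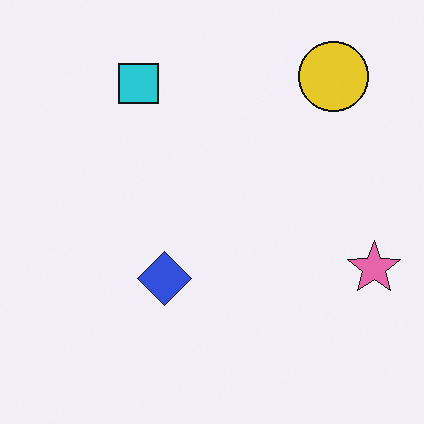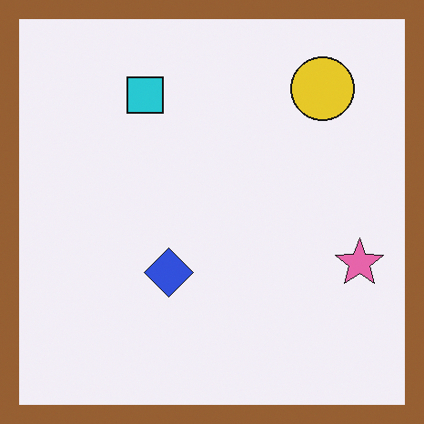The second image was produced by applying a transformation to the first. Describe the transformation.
The image was framed with a brown border.

A solid brown frame runs around the edge of the second image, with the content slightly shrunk inside it.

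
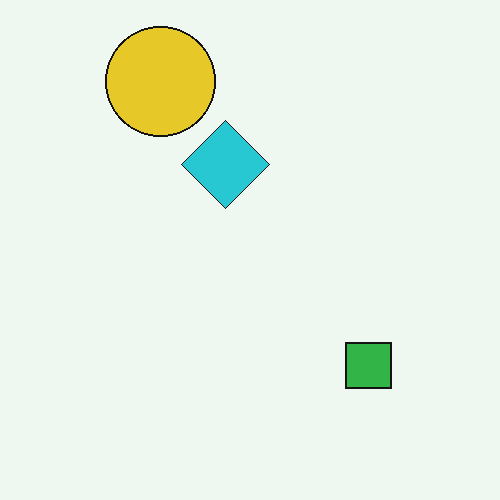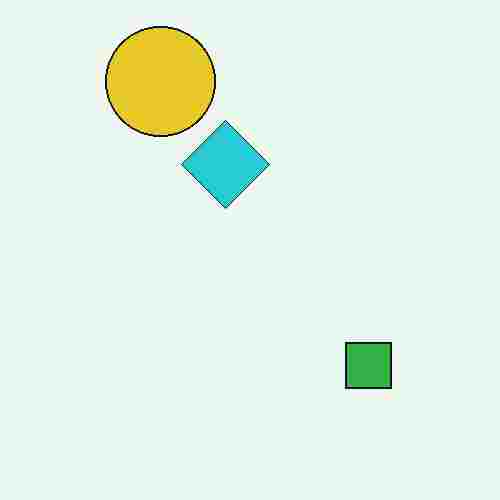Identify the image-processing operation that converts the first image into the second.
The image was degraded with heavy JPEG compression.

Blocky 8×8 compression artifacts appear around shape edges and the flat background shows ringing — characteristic JPEG degradation.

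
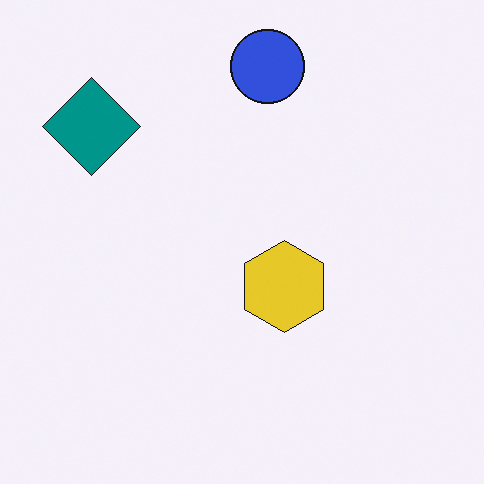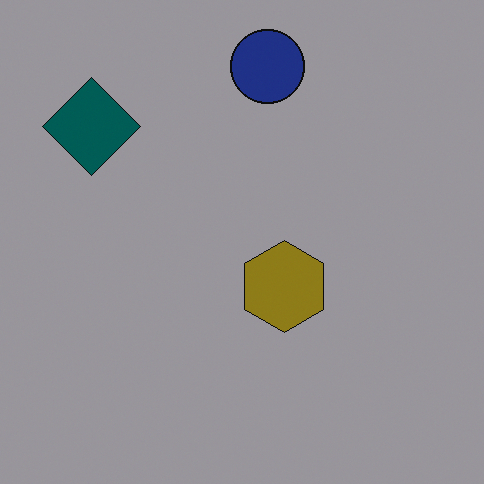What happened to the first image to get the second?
It was darkened a lot.

Every pixel — background and shapes alike — is uniformly darkened.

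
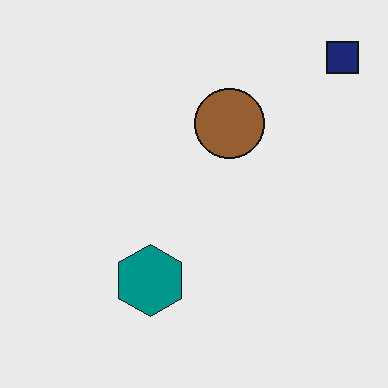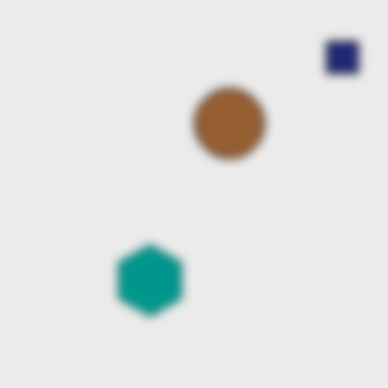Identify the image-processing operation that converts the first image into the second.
The second image is the first moderately blurred.

Shape edges and outlines are uniformly softened across the whole image.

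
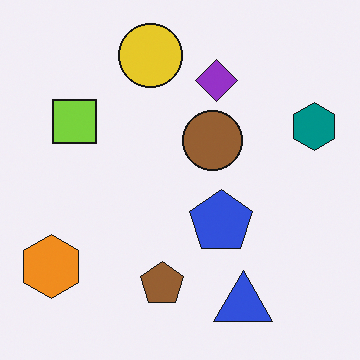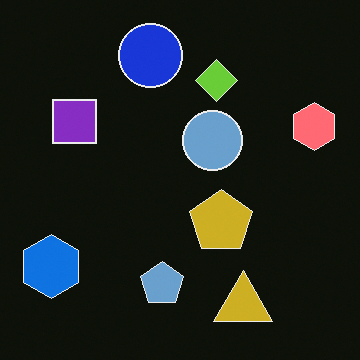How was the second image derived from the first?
The second image is the first color-inverted (negative).

The light background has become dark and every shape's color is its complement — a photographic negative.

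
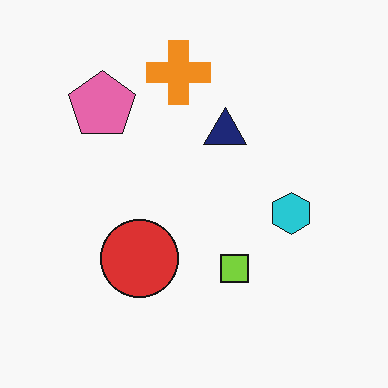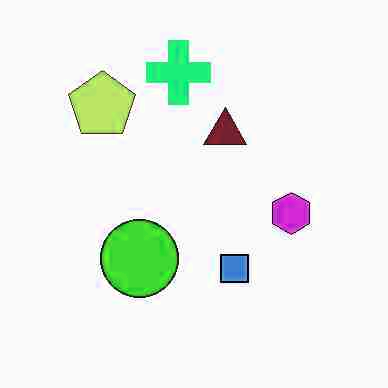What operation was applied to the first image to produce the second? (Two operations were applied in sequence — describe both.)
It was degraded with heavy JPEG compression, then hue-shifted through roughly a third of the color wheel.

Blocky 8×8 compression artifacts appear around shape edges and the flat background shows ringing — characteristic JPEG degradation. Every shape's color has rotated by the same amount around the hue wheel — a uniform hue shift.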